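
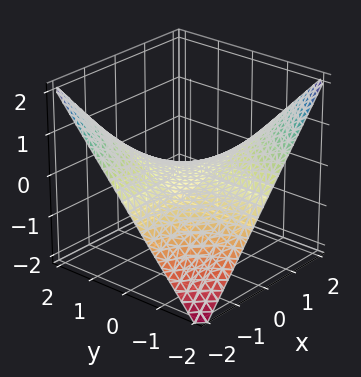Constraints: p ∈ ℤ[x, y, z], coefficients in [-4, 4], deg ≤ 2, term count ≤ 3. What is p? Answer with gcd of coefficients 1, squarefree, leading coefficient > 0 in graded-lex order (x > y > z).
x*y + 2*z

First, deg p = 2.
Then, from the axis intercepts and sections: the visible x-axis segment lies entirely on the surface; every point of the y-axis in the box is on the surface.
Finally, assembling these constraints gives the stated polynomial.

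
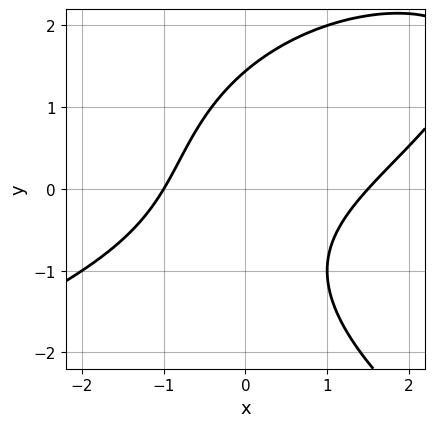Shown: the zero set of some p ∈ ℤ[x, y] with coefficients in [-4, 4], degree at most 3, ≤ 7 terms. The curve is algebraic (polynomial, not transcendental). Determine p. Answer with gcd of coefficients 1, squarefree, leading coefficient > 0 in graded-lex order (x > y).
First, deg p = 3. The shape is more complex than any degree-2 curve.
Then, checking where it meets the axes: it crosses the x-axis at the gridline x = -1.
Finally, matching integer coefficients to the picture gives p.

y^3 + 2*x^2 - 3*x*y - x - 3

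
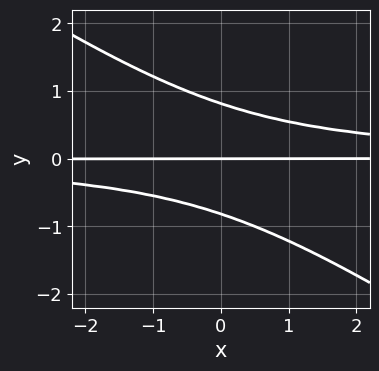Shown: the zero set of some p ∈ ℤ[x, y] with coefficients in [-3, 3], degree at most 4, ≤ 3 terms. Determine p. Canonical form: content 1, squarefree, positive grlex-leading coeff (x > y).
First, the degree is 3 — a generic line meets the curve in up to 3 points.
Next, reading off the gridlines: one y-axis crossing is at y = 0; every point of the x-axis in the box is on the curve.
Finally, matching integer coefficients to the picture gives p.

2*x*y^2 + 3*y^3 - 2*y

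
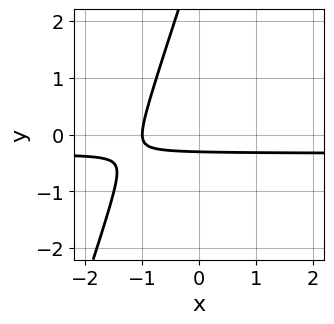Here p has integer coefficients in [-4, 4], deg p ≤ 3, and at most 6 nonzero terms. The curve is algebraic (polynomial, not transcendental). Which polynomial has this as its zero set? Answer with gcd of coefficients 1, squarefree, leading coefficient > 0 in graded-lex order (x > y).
3*x*y - y^2 + x + 3*y + 1

First, the degree is 2 — no degree-1 curve has this shape.
Next, from the axis intercepts and sections: it crosses the x-axis at the gridline x = -1.
Finally, assembling these constraints gives the stated polynomial.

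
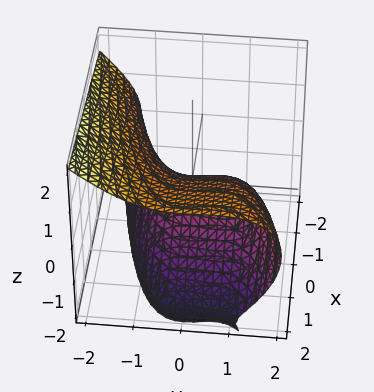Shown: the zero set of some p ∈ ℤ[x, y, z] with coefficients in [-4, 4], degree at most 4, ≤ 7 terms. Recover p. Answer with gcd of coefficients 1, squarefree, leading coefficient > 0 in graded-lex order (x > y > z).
(a) The degree is 3 — the shape is more complex than any degree-2 surface.
(b) From the visible intercepts: it meets the x-axis at x = 0 (among the integer gridlines); one z-axis crossing is at z = 0; among the integer gridlines, it crosses the y-axis at y ∈ {0, 1}.
(c) These observations pin down the coefficients.

y^3 + z^3 - y^2 + 3*z^2 - 2*x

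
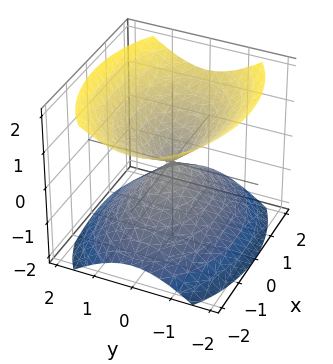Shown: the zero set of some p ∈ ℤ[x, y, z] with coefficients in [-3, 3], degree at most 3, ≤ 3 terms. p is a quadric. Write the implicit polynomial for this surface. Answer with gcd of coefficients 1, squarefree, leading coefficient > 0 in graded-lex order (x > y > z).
x^2 + 2*y^2 - 2*z^2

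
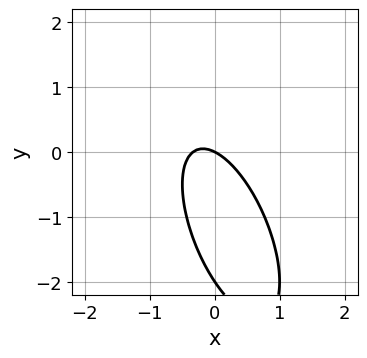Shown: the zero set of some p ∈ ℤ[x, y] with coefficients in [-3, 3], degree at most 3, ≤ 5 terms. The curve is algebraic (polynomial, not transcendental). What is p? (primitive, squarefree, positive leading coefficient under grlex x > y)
The degree is 2 — a generic line meets the curve in up to 2 points.
Checking where it meets the axes: it meets the x-axis at x = 0 (among the integer gridlines); the y-axis gridline crossings are at y ∈ {-2, 0}.
These observations pin down the coefficients.

3*x^2 + 2*x*y + y^2 + x + 2*y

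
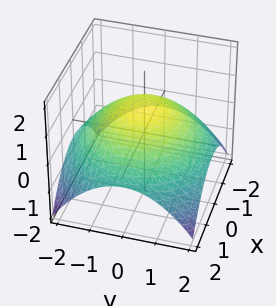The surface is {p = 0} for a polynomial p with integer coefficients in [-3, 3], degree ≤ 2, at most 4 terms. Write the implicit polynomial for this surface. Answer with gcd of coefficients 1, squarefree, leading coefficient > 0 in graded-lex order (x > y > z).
x^2 + y^2 + 3*z - 3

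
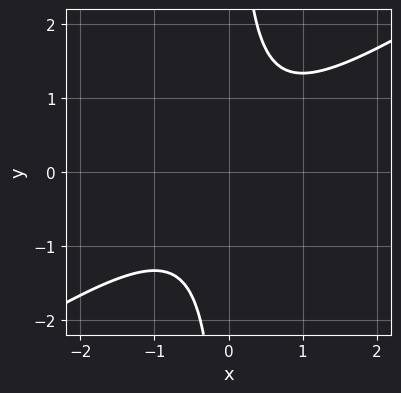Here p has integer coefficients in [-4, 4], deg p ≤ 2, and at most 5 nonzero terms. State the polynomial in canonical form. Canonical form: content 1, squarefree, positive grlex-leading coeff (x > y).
2*x^2 - 3*x*y + 2

The degree is 2 — no degree-1 curve has this shape.
Reading off the gridlines: the curve avoids every integer x-axis point in the box; no y-intercept at any integer in the box.
These observations pin down the coefficients.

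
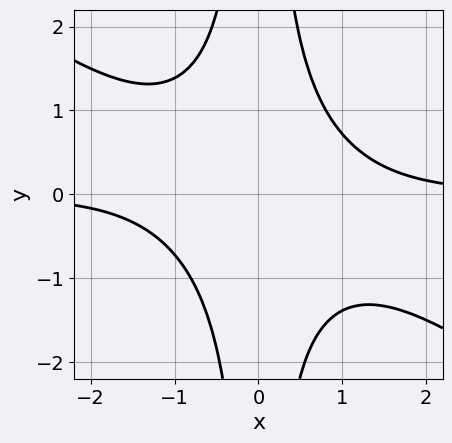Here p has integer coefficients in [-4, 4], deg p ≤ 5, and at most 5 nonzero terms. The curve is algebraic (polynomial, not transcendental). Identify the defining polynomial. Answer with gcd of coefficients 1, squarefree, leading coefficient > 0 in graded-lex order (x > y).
(a) deg p = 4.
(b) Reading off the gridlines: the curve avoids every integer x-axis point in the box; the curve avoids every integer y-axis point in the box.
(c) Assembling these constraints gives the stated polynomial.

2*x^3*y + 3*x^2*y^2 - 3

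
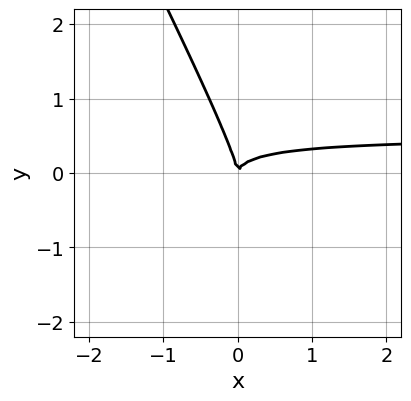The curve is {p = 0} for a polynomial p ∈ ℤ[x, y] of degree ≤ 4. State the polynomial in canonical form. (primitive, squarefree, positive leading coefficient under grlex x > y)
1. The degree is 3 — no degree-2 curve has this shape.
2. Observable constraints: one x-axis crossing is at x = 0; one y-axis crossing is at y = 0.
3. Solving for integer coefficients yields p as stated.

2*x^2*y + 3*x*y^2 + y^3 - x^2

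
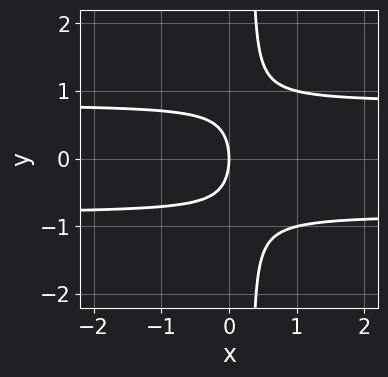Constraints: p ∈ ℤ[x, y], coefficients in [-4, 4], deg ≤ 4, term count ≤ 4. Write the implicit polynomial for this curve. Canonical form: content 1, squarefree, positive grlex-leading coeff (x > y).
3*x*y^2 - y^2 - 2*x

(a) The degree is 3 — a generic line meets the curve in up to 3 points.
(b) Symmetries: it's symmetric under y → −y, forcing even powers of y.
(c) Observable constraints: one y-axis crossing is at y = 0; one x-axis crossing is at x = 0.
(d) Putting this together gives p.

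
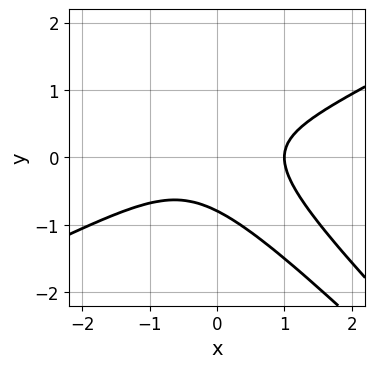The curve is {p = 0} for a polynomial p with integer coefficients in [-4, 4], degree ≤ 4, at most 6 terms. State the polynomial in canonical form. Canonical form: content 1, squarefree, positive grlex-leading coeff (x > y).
1. deg p = 3.
2. Observable constraints: it meets the x-axis at x = 1 (among the integer gridlines).
3. Matching integer coefficients to the picture gives p.

x^3 - 3*x*y^2 - 2*y^3 - 1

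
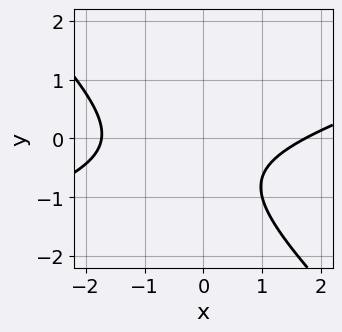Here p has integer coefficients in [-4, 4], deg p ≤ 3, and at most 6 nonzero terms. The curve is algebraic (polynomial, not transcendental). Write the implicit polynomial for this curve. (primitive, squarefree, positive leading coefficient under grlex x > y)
x^2 - 2*x*y - 3*y^2 - 3*y - 3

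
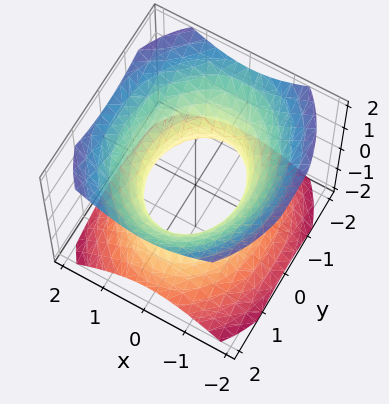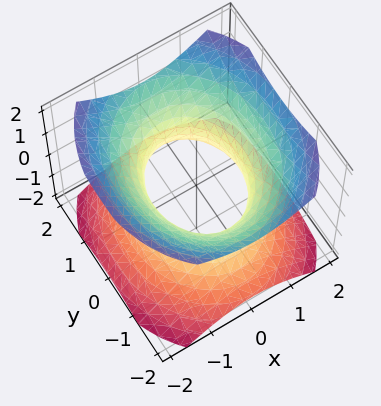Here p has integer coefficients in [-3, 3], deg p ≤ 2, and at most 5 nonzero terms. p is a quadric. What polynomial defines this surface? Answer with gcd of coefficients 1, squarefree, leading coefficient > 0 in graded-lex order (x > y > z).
1. deg p = 2. One connected sheet with a waist; a quadric.
2. Symmetries: it's symmetric under y → −y, forcing even powers of y; the z ↦ −z reflection is a symmetry, so z appears only in even powers; it's symmetric under x → −x, forcing even powers of x.
3. Against the integer gridlines: it misses every integer gridline on the z-axis; the x-axis gridline crossings are at x ∈ {-1, 1}.
4. Fitting integer coefficients to these (and the overall shape) gives p.

3*x^2 + 2*y^2 - 3*z^2 - 3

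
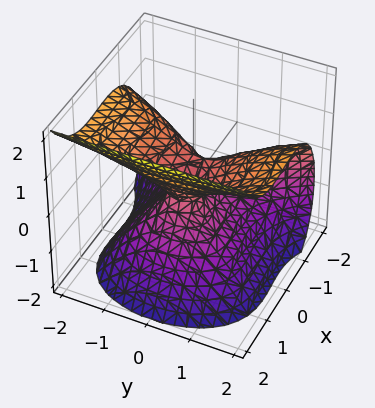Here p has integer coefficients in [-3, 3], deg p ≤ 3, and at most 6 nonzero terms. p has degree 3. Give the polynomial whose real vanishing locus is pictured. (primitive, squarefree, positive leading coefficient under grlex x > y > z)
deg p = 3.
Checking where it meets the axes: it meets the y-axis at y = 0 (among the integer gridlines); it meets the x-axis at x = 0 (among the integer gridlines); it meets the z-axis at z = 0 (among the integer gridlines).
Fitting integer coefficients to these (and the overall shape) gives p.

2*x^3 - y^2*z + 2*y^2 - 3*z^2 - x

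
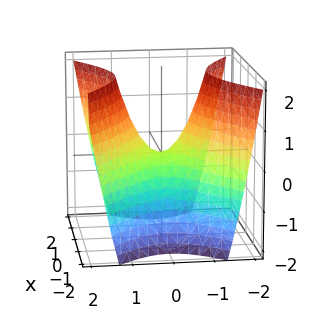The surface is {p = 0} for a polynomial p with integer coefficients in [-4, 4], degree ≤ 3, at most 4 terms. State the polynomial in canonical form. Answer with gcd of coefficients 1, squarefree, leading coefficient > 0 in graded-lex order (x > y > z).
2*x^2 - 3*y^2 + 2*z

1. deg p = 2. A hyperbolic paraboloid; a quadric.
2. Symmetries: the y ↦ −y reflection is a symmetry, so y appears only in even powers; it's symmetric under x → −x, forcing even powers of x.
3. Reading off the gridlines: it meets the z-axis at z = 0 (among the integer gridlines); it meets the x-axis at x = 0 (among the integer gridlines); one y-axis crossing is at y = 0.
4. Together with the visible shape, these determine p as stated.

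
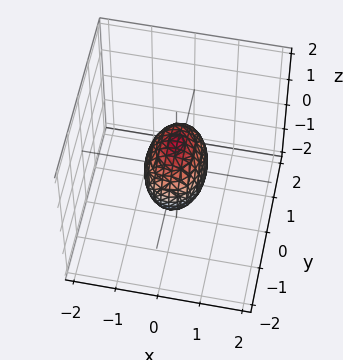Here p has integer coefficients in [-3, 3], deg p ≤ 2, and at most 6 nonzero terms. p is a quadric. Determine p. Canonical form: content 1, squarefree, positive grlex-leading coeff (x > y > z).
2*x^2 + y^2 + z^2 - 1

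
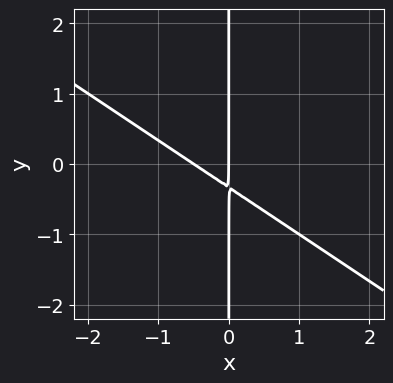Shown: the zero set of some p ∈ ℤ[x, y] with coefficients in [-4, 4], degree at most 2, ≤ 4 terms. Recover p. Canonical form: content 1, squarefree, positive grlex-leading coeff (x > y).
2*x^2 + 3*x*y + x

(a) Degree: no degree-1 curve has this shape, so deg p = 2.
(b) From the visible intercepts: the visible y-axis segment lies entirely on the curve; one x-axis crossing is at x = 0.
(c) Matching integer coefficients to the picture gives p.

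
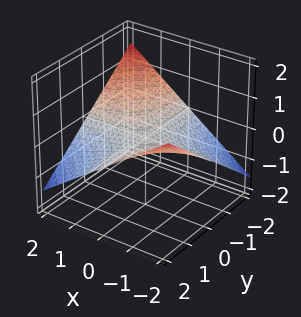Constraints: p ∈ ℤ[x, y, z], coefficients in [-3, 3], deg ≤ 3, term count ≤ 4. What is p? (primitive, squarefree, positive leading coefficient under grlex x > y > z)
x*y + 3*z

Degree: a hyperbolic paraboloid; a quadric, so deg p = 2.
From the axis intercepts and sections: every point of the y-axis in the box is on the surface; it crosses the z-axis at the gridline z = 0.
Assembling these constraints gives the stated polynomial.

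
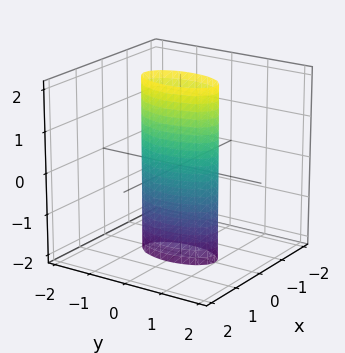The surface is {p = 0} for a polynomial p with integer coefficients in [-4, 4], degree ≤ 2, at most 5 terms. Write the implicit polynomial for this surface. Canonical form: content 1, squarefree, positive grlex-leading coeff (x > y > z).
deg p = 2.
Symmetries: it's symmetric under x → −x, forcing even powers of x; mirror symmetry y ↦ −y ⇒ only even powers of y; mirror symmetry z ↦ −z ⇒ only even powers of z.
Against the integer gridlines: the y-axis gridline crossings are at y ∈ {-1, 1}; it misses every integer gridline on the z-axis.
The integer polynomial consistent with all of this is the stated p.

3*x^2 + y^2 - 1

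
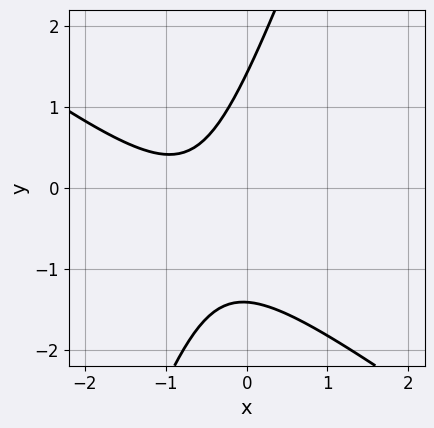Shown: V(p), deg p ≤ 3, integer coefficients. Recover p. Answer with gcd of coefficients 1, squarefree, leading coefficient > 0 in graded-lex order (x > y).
2*x^2 + 2*x*y - y^2 + 3*x + 2

(a) Degree: a generic line meets the curve in up to 2 points, so deg p = 2.
(b) Against the integer gridlines: it misses every integer gridline on the x-axis.
(c) Fitting integer coefficients to these (and the overall shape) gives p.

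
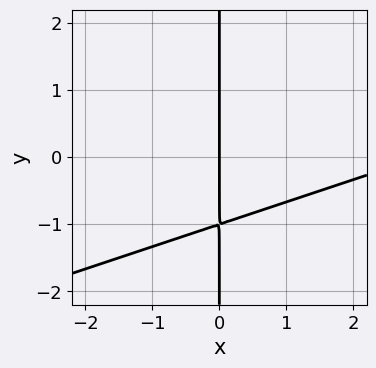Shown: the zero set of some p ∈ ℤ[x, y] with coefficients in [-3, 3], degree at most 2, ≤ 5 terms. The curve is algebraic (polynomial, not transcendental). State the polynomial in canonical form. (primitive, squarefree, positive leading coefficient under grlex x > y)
x^2 - 3*x*y - 3*x

1. deg p = 2. No degree-1 curve has this shape.
2. Checking where it meets the axes: one x-axis crossing is at x = 0; every point of the y-axis in the box is on the curve.
3. Matching integer coefficients to the picture gives p.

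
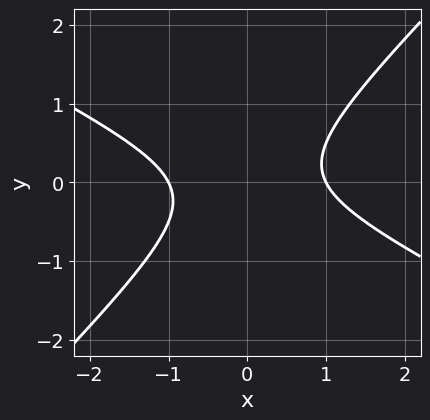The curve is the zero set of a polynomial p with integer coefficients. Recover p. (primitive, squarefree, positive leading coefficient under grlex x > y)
x^2 + x*y - 2*y^2 - 1

1. deg p = 2.
2. Checking where it meets the axes: it misses every integer gridline on the y-axis; among the integer gridlines, it crosses the x-axis at x ∈ {-1, 1}.
3. The integer polynomial consistent with all of this is the stated p.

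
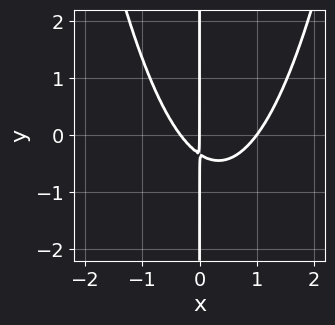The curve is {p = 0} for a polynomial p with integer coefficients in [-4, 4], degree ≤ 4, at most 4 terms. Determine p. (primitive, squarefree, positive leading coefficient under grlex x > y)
3*x^3 - 2*x^2 - 3*x*y - x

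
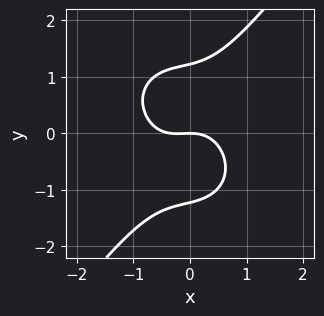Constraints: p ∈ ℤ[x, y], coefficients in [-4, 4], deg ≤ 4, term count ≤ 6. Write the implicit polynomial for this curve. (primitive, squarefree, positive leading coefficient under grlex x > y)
3*x^3 + x*y^2 - 2*y^3 + x^2 + 3*y

(a) Degree: a generic line meets the curve in up to 3 points, so deg p = 3.
(b) From the axis intercepts and sections: one x-axis crossing is at x = 0; it meets the y-axis at y = 0 (among the integer gridlines).
(c) Assembling these constraints gives the stated polynomial.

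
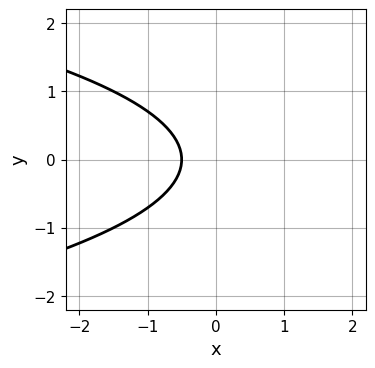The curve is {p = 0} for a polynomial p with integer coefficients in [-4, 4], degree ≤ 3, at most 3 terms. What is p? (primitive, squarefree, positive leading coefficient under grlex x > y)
The degree is 2 — the shape is more complex than any degree-1 curve.
Symmetries: mirror symmetry y ↦ −y ⇒ only even powers of y.
From the axis intercepts and sections: it misses every integer gridline on the y-axis.
Assembling these constraints gives the stated polynomial.

2*y^2 + 2*x + 1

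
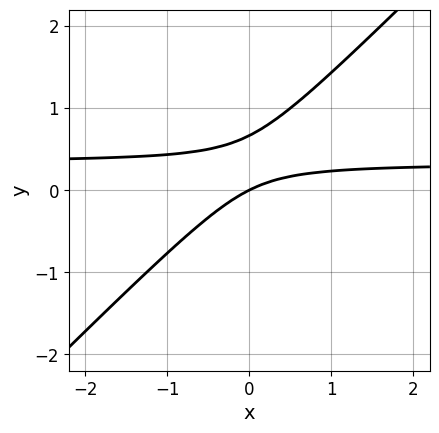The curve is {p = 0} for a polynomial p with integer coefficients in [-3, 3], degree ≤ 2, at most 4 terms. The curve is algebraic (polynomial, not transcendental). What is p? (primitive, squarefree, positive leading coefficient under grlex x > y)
First, the degree is 2 — a generic line meets the curve in up to 2 points.
Then, from the axis intercepts and sections: it meets the y-axis at y = 0 (among the integer gridlines); it meets the x-axis at x = 0 (among the integer gridlines).
Finally, the integer polynomial consistent with all of this is the stated p.

3*x*y - 3*y^2 - x + 2*y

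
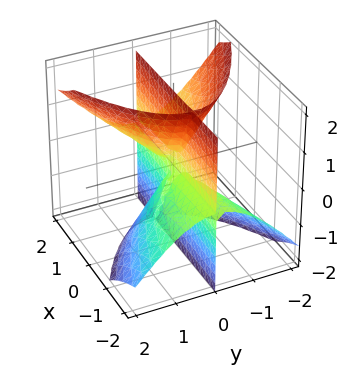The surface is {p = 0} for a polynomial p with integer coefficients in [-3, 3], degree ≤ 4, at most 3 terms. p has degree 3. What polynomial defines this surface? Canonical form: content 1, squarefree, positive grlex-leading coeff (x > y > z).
2*x*y*z - 2*y^3 + y*z^2

1. There are 3 components. Treating them together as one polynomial.
2. deg p = 3. No degree-2 surface has this shape.
3. Checking where it meets the axes: every point of the x-axis in the box is on the surface; one y-axis crossing is at y = 0; every point of the z-axis in the box is on the surface.
4. Fitting integer coefficients to these (and the overall shape) gives p.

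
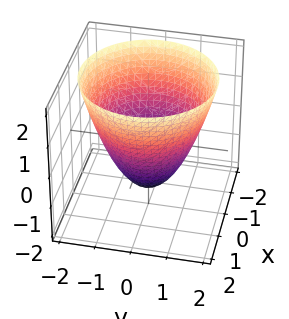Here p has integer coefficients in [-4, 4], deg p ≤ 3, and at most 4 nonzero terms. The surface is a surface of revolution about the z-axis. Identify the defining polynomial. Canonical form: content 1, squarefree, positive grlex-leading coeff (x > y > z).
2*x^2 + 2*y^2 - 2*z - 3

1. The degree is 2 — no degree-1 surface has this shape.
2. Symmetries: rotational symmetry about the z-axis ⇒ p depends on x, y only through x² + y².
3. Checking where it meets the axes: a circular section at z = -1 has radius between 0 and 1.
4. Solving for integer coefficients yields p as stated.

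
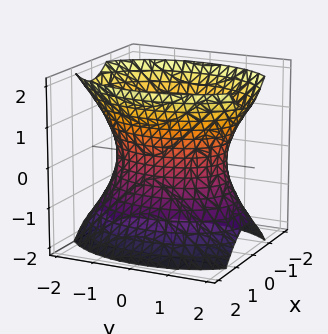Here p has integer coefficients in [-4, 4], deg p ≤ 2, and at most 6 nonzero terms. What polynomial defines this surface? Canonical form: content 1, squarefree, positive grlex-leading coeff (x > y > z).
2*x^2 + y^2 - z^2 - 2

First, deg p = 2. An hourglass — one-sheet hyperboloid; a quadric.
Then, symmetries: it's symmetric under y → −y, forcing even powers of y; the x ↦ −x reflection is a symmetry, so x appears only in even powers; the z ↦ −z reflection is a symmetry, so z appears only in even powers.
Then, observable constraints: the surface avoids every integer z-axis point in the box; among the integer gridlines, it crosses the x-axis at x ∈ {-1, 1}.
Finally, together with the visible shape, these determine p as stated.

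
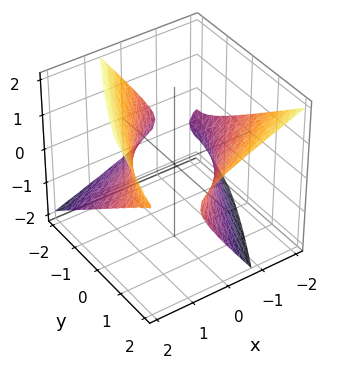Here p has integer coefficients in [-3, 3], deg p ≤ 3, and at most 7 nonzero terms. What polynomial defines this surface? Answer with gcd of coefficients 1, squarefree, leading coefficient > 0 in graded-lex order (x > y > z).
First, I count 2 distinct pieces.
Then, degree: no degree-1 surface has this shape, so deg p = 2.
Then, observable constraints: the surface avoids every integer z-axis point in the box.
Finally, together with the visible shape, these determine p as stated.

x^2 - 2*x*y + 2*x*z + y^2 - 2*z^2 - 2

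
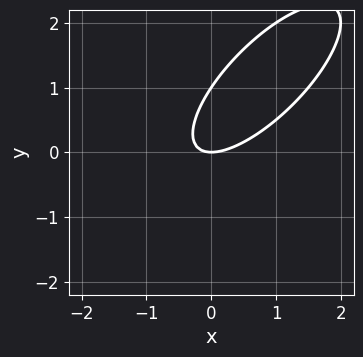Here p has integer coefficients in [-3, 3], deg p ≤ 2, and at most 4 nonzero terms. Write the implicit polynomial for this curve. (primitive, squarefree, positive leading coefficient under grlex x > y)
1. Degree: no degree-1 curve has this shape, so deg p = 2.
2. From the axis intercepts and sections: it crosses the x-axis at the gridline x = 0; among the integer gridlines, it crosses the y-axis at y ∈ {0, 1}.
3. Solving for integer coefficients yields p as stated.

2*x^2 - 3*x*y + 2*y^2 - 2*y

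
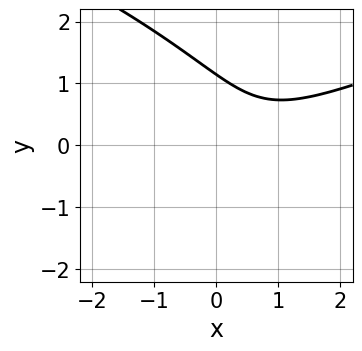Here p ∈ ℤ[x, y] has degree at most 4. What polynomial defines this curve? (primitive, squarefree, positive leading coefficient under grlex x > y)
2*y^3 - 2*x^2 + 3*x*y + 2*x - 3

(a) deg p = 3. The shape is more complex than any degree-2 curve.
(b) From the visible intercepts: the curve avoids every integer x-axis point in the box.
(c) Assembling these constraints gives the stated polynomial.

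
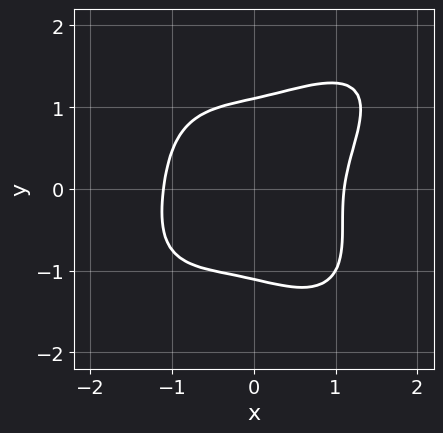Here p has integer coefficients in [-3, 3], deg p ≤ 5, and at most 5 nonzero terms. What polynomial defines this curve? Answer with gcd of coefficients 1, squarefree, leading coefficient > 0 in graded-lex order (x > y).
2*x^4 - x^3*y + 2*y^4 - 2*x*y^2 - 3

1. Degree: a generic line meets the curve in up to 4 points, so deg p = 4.
2. The integer polynomial consistent with all of this is the stated p.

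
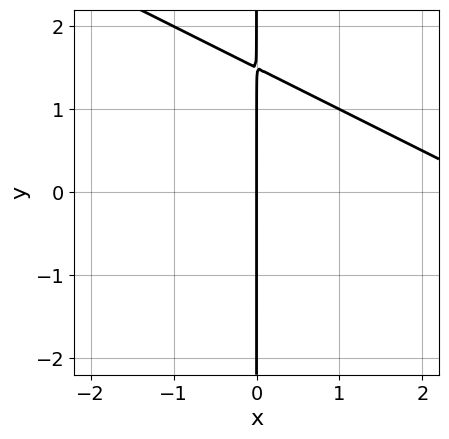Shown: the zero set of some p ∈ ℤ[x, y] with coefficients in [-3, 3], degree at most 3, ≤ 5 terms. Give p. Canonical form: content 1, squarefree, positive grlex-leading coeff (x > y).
x^2 + 2*x*y - 3*x

Degree: the shape is more complex than any degree-1 curve, so deg p = 2.
From the axis intercepts and sections: every point of the y-axis in the box is on the curve; it meets the x-axis at x = 0 (among the integer gridlines).
Assembling these constraints gives the stated polynomial.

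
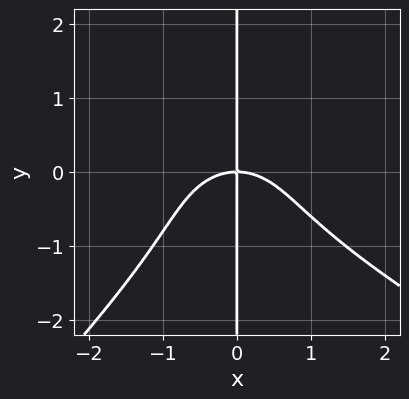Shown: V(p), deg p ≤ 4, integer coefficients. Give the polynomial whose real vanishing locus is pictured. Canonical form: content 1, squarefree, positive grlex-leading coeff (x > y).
deg p = 4.
Against the integer gridlines: it crosses the x-axis at the gridline x = 0; every point of the y-axis in the box is on the curve.
Solving for integer coefficients yields p as stated.

x^3*y + x^2*y^2 - 2*x*y^3 - 2*x^3 - 3*x*y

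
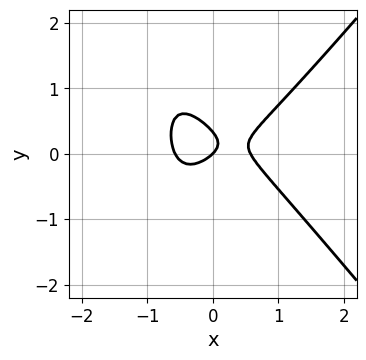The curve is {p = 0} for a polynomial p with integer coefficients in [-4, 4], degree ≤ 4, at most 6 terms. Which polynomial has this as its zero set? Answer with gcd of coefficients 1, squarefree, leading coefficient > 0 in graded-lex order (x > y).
3*x^3 - 2*x*y^2 - 3*y^2 - x + y

1. deg p = 3.
2. Observable constraints: one x-axis crossing is at x = 0; it crosses the y-axis at the gridline y = 0.
3. Assembling these constraints gives the stated polynomial.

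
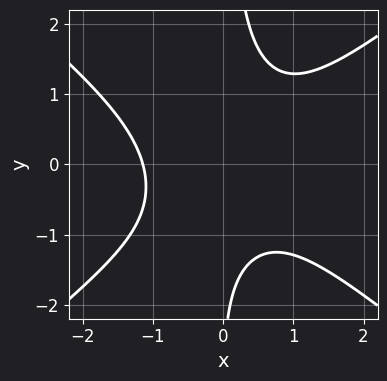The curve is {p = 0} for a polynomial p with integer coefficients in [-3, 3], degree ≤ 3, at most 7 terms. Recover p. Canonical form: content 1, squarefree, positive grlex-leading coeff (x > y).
2*x^3 - 3*x*y^2 - x*y + y + 3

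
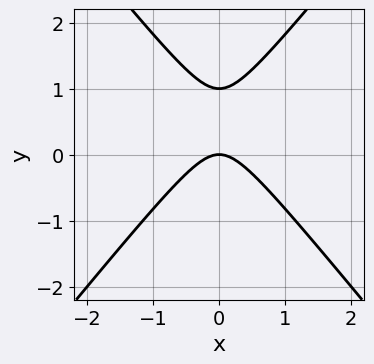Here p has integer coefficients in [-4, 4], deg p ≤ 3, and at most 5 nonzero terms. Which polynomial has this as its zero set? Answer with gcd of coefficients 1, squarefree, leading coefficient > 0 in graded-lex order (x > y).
3*x^2 - 2*y^2 + 2*y

1. deg p = 2. No degree-1 curve has this shape.
2. Symmetries: the x ↦ −x reflection is a symmetry, so x appears only in even powers.
3. From the visible intercepts: the y-axis gridline crossings are at y ∈ {0, 1}; it meets the x-axis at x = 0 (among the integer gridlines).
4. Matching integer coefficients to the picture gives p.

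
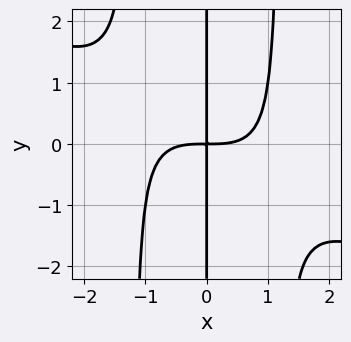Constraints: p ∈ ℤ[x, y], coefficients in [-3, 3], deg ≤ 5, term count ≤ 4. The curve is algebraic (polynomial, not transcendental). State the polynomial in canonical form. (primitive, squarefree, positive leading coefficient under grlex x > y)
x^4 + 2*x^3*y - 3*x*y

The degree is 4 — a generic line meets the curve in up to 4 points.
From the visible intercepts: the visible y-axis segment lies entirely on the curve.
Putting this together gives p.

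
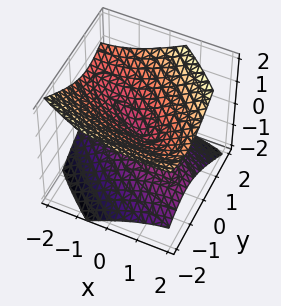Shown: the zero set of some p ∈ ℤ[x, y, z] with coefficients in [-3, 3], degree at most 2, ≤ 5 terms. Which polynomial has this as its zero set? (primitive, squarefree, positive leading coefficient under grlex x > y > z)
x^2 + 2*x*y + x*z + 2*y^2 - 3*z^2

The picture has 2 separate pieces. They look like related sheets of one shape, so recover p as a whole.
deg p = 2. The shape is more complex than any degree-1 surface.
Checking where it meets the axes: one x-axis crossing is at x = 0; one y-axis crossing is at y = 0; one z-axis crossing is at z = 0.
Together with the visible shape, these determine p as stated.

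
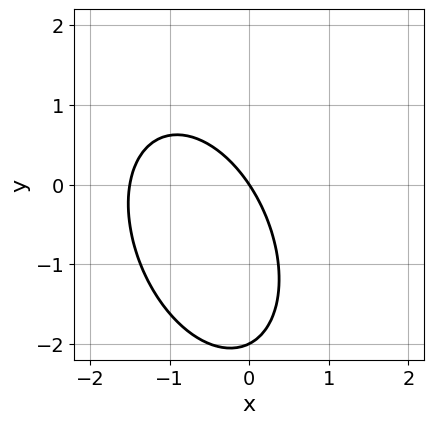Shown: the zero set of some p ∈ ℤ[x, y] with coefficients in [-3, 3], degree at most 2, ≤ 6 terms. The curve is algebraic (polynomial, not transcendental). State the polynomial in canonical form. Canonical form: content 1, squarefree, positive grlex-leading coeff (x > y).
The degree is 2 — a generic line meets the curve in up to 2 points.
Checking where it meets the axes: it meets the x-axis at x = 0 (among the integer gridlines); the y-axis gridline crossings are at y ∈ {-2, 0}.
The integer polynomial consistent with all of this is the stated p.

2*x^2 + x*y + y^2 + 3*x + 2*y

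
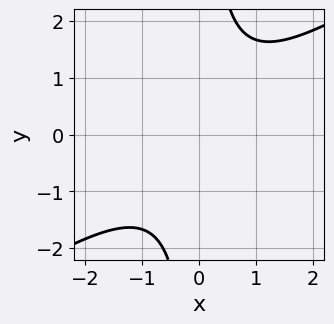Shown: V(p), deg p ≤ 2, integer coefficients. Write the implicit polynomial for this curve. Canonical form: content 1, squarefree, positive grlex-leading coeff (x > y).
First, degree: no degree-1 curve has this shape, so deg p = 2.
Next, from the visible intercepts: the curve avoids every integer x-axis point in the box; it misses every integer gridline on the y-axis.
Finally, these observations pin down the coefficients.

2*x^2 - 3*x*y + 3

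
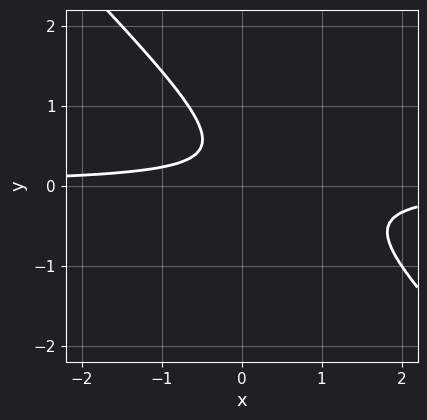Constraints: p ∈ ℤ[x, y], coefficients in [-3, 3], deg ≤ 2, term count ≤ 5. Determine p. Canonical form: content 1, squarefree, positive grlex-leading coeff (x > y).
3*x*y + 3*y^2 - 2*y + 1

(a) The degree is 2 — a generic line meets the curve in up to 2 points.
(b) From the axis intercepts and sections: the curve avoids every integer x-axis point in the box; it misses every integer gridline on the y-axis.
(c) Fitting integer coefficients to these (and the overall shape) gives p.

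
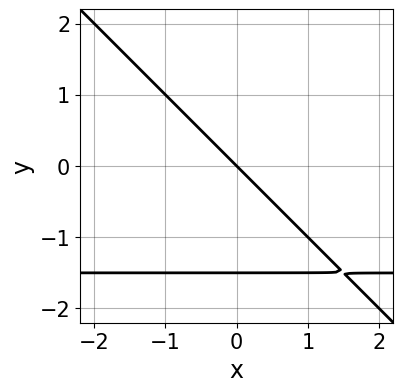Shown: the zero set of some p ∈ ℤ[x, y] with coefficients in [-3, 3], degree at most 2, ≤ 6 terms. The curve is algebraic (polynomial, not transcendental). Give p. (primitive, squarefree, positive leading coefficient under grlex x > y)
First, degree: the shape is more complex than any degree-1 curve, so deg p = 2.
Next, reading off the gridlines: it meets the x-axis at x = 0 (among the integer gridlines); it crosses the y-axis at the gridline y = 0.
Finally, putting this together gives p.

2*x*y + 2*y^2 + 3*x + 3*y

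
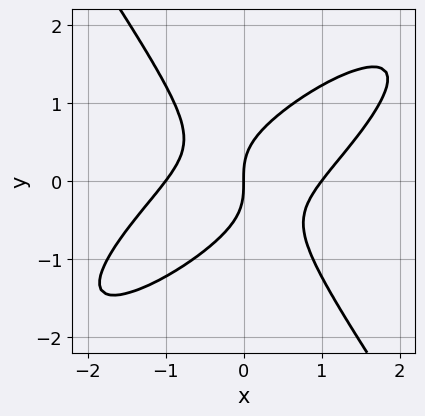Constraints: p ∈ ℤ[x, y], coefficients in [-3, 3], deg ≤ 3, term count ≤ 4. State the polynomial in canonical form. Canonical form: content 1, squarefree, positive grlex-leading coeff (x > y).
Degree: a generic line meets the curve in up to 3 points, so deg p = 3.
Checking where it meets the axes: among the integer gridlines, it crosses the x-axis at x ∈ {-1, 0, 1}; it meets the y-axis at y = 0 (among the integer gridlines).
Together with the visible shape, these determine p as stated.

2*x^3 - 3*x^2*y + 2*y^3 - 2*x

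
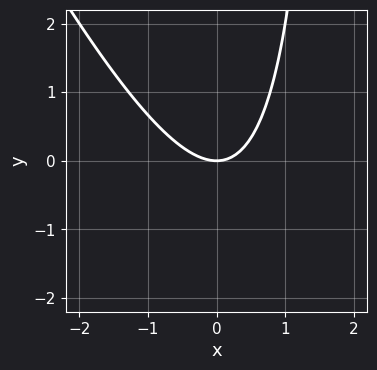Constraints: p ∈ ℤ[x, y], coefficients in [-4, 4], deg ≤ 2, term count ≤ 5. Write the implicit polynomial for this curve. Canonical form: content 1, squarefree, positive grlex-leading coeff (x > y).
deg p = 2. The shape is more complex than any degree-1 curve.
Against the integer gridlines: it crosses the y-axis at the gridline y = 0; it meets the x-axis at x = 0 (among the integer gridlines).
The integer polynomial consistent with all of this is the stated p.

2*x^2 + x*y - 2*y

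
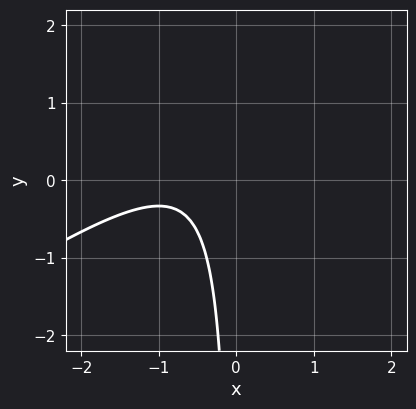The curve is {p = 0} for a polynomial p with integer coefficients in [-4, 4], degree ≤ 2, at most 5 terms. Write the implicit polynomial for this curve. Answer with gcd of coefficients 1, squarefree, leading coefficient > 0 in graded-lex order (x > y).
2*x^2 - 3*x*y + 3*x + 2

First, the degree is 2 — a generic line meets the curve in up to 2 points.
Then, reading off the gridlines: it misses every integer gridline on the x-axis; the curve avoids every integer y-axis point in the box.
Finally, these observations pin down the coefficients.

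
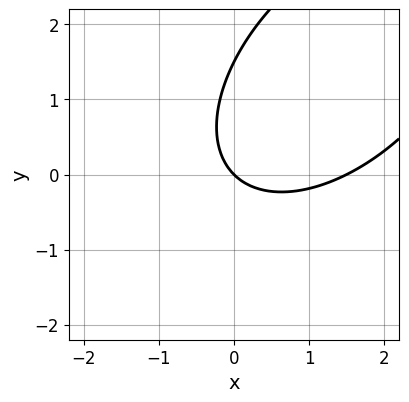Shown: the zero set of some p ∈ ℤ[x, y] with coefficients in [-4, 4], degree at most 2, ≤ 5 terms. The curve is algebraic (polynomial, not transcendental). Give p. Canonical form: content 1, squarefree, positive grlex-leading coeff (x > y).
The degree is 2 — a generic line meets the curve in up to 2 points.
Against the integer gridlines: it crosses the x-axis at the gridline x = 0; it meets the y-axis at y = 0 (among the integer gridlines).
The integer polynomial consistent with all of this is the stated p.

2*x^2 - 2*x*y + 2*y^2 - 3*x - 3*y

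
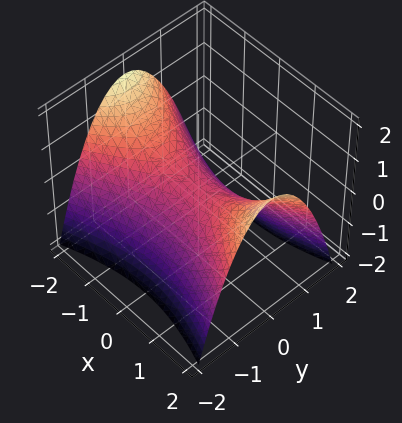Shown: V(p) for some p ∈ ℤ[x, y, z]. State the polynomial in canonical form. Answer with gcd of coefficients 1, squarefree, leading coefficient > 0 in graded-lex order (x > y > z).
x^2 - 3*y^2 - 3*z

(a) Degree: a saddle surface; a quadric, so deg p = 2.
(b) Symmetries: it's symmetric under y → −y, forcing even powers of y; it's symmetric under x → −x, forcing even powers of x.
(c) Checking where it meets the axes: one x-axis crossing is at x = 0; one z-axis crossing is at z = 0.
(d) Putting this together gives p.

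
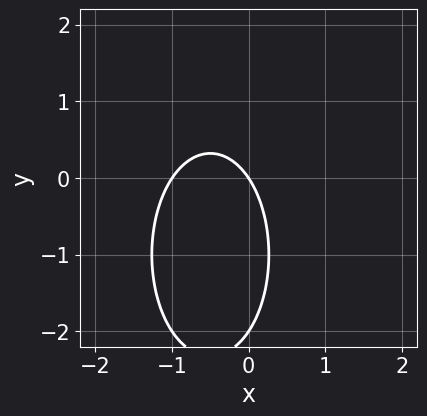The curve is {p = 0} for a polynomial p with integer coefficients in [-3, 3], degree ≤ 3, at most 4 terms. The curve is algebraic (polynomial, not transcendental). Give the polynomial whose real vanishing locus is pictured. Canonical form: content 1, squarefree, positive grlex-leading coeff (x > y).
(a) Degree: no degree-1 curve has this shape, so deg p = 2.
(b) Against the integer gridlines: among the integer gridlines, it crosses the y-axis at y ∈ {-2, 0}; the x-axis gridline crossings are at x ∈ {-1, 0}.
(c) Matching integer coefficients to the picture gives p.

3*x^2 + y^2 + 3*x + 2*y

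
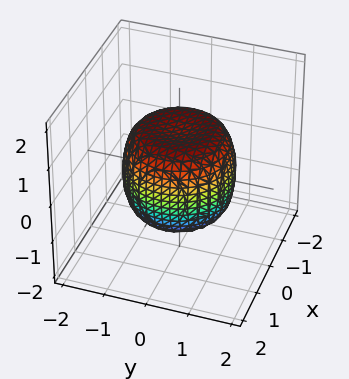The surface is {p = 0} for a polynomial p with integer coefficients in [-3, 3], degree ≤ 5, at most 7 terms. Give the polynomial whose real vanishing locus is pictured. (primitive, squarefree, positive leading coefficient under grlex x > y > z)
First, the degree is 4 — a generic line meets the surface in up to 4 points.
Then, by symmetry, every cross-section ⟂ z is a circle, so x, y appear only via x² + y².
Next, from the visible intercepts: a circular section at z = 0 has radius between 1 and 2; among the integer gridlines, it crosses the z-axis at z ∈ {-1, 1}.
Finally, the integer polynomial consistent with all of this is the stated p.

x^4 + 2*x^2*y^2 + y^4 - x^2 - y^2 + z^2 - 1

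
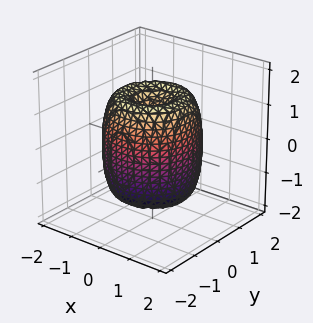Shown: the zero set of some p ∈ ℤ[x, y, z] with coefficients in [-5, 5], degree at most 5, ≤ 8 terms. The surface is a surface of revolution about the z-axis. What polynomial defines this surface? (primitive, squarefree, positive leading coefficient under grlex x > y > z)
1. deg p = 4. No degree-3 surface has this shape.
2. Symmetry: the surface is invariant under rotation about z: p = q(x² + y², z).
3. Observable constraints: among the integer gridlines, it crosses the z-axis at z ∈ {-1, 1}; a circular section at z = -1 has radius between 1 and 2.
4. These observations pin down the coefficients.

2*x^4 + 4*x^2*y^2 + 2*y^4 - 3*x^2 - 3*y^2 + z^2 - 1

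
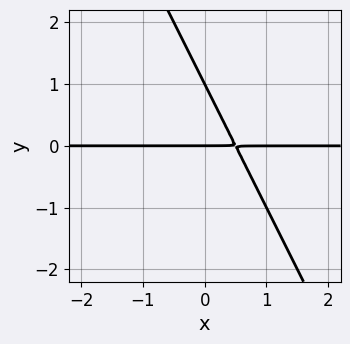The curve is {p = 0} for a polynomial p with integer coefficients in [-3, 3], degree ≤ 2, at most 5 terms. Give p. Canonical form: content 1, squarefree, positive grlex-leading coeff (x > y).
First, degree: the shape is more complex than any degree-1 curve, so deg p = 2.
Next, against the integer gridlines: among the integer gridlines, it crosses the y-axis at y ∈ {0, 1}; the visible x-axis segment lies entirely on the curve.
Finally, assembling these constraints gives the stated polynomial.

2*x*y + y^2 - y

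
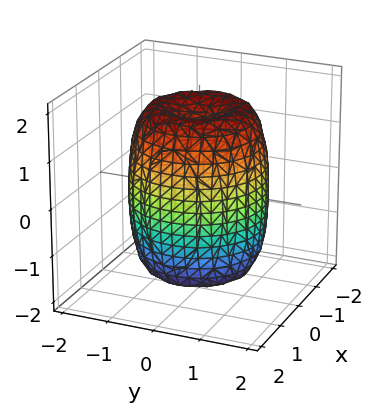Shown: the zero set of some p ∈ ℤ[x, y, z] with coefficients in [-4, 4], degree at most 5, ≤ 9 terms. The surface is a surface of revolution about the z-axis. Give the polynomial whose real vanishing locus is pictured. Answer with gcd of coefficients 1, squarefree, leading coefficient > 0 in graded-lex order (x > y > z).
1. The degree is 4 — no degree-3 surface has this shape.
2. Symmetries: rotational symmetry about the z-axis ⇒ p depends on x, y only through x² + y².
3. From the axis intercepts and sections: a circular section at z = -1 has radius between 1 and 2.
4. Assembling these constraints gives the stated polynomial.

2*x^4 + 4*x^2*y^2 + 2*y^4 - 3*x^2 - 3*y^2 + z^2 - 2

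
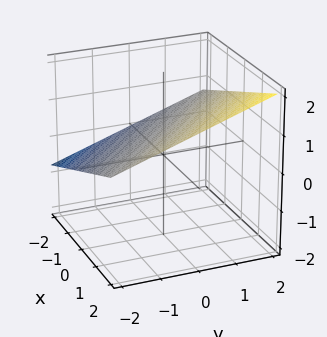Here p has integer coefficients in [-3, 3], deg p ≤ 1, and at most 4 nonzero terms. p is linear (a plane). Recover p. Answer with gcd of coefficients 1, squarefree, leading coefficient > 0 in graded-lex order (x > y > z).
x + y - 3*z + 2

The degree is 1 — the surface is flat (a plane).
Checking where it meets the axes: it crosses the x-axis at the gridline x = -2; one y-axis crossing is at y = -2.
Together with the visible shape, these determine p as stated.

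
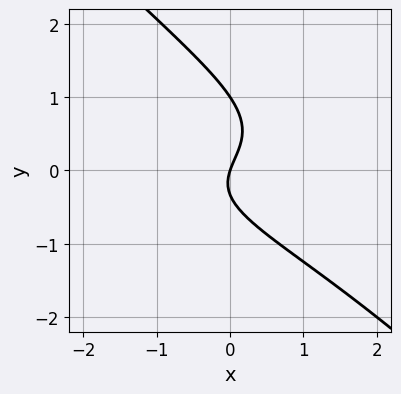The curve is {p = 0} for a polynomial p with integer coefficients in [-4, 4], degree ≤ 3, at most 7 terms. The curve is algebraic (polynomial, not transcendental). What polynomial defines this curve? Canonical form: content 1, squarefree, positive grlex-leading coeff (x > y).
3*x*y^2 + 3*y^3 - 2*y^2 + 3*x - y

First, the degree is 3 — no degree-2 curve has this shape.
Next, reading off the gridlines: it crosses the x-axis at the gridline x = 0; the y-axis gridline crossings are at y ∈ {0, 1}.
Finally, solving for integer coefficients yields p as stated.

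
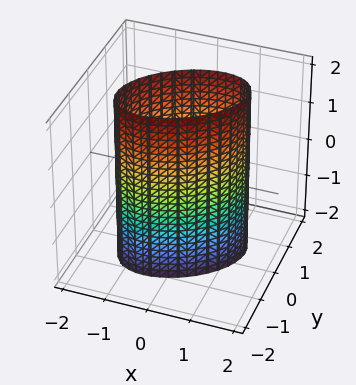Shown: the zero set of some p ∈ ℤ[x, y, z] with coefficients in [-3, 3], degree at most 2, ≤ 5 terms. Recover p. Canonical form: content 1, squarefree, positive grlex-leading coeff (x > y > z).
2*x^2 - 2*x*y + 3*y^2 - 3

First, the degree is 2 — the shape is more complex than any degree-1 surface.
Next, observable constraints: the y-axis gridline crossings are at y ∈ {-1, 1}; the surface avoids every integer z-axis point in the box.
Finally, these observations pin down the coefficients.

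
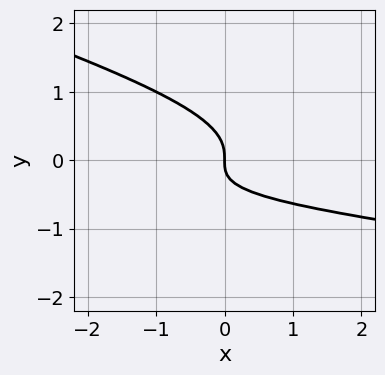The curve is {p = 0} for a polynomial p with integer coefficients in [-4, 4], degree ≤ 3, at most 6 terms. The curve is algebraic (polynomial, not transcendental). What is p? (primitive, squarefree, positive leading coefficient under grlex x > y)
x*y^2 + 3*y^3 + x*y + x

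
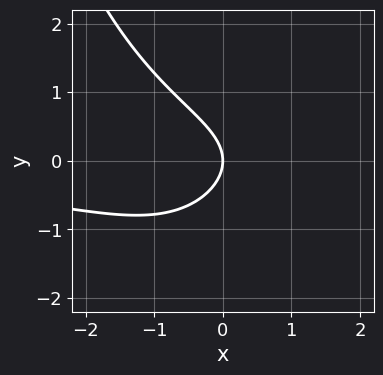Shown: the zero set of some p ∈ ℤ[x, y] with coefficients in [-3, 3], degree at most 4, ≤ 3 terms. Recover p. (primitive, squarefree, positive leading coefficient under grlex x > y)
x^2*y - 2*y^2 - 2*x

1. The degree is 3 — no degree-2 curve has this shape.
2. Checking where it meets the axes: it crosses the x-axis at the gridline x = 0; it meets the y-axis at y = 0 (among the integer gridlines).
3. Together with the visible shape, these determine p as stated.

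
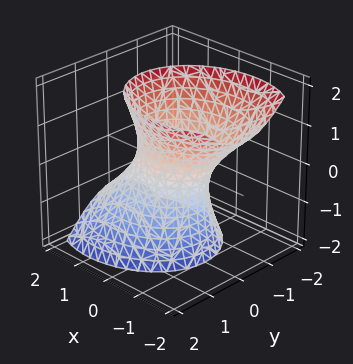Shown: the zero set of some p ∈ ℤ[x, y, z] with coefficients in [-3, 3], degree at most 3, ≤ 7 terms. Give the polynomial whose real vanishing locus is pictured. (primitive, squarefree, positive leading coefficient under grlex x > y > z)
First, degree: a generic line meets the surface in up to 2 points, so deg p = 2.
Next, checking where it meets the axes: it misses every integer gridline on the z-axis; the x-axis gridline crossings are at x ∈ {-1, 1}.
Finally, together with the visible shape, these determine p as stated.

2*x^2 + 2*x*z + 3*y^2 - z^2 - 2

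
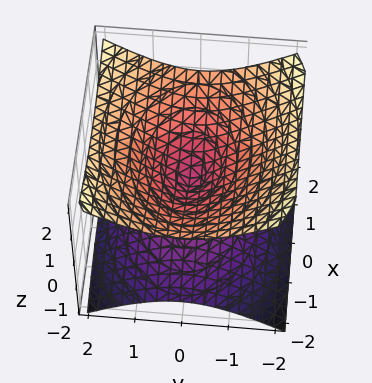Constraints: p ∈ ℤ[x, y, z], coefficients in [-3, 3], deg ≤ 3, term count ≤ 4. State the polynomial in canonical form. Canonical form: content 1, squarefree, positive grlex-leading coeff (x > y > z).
x^2 + 2*y^2 - 3*z^2

First, deg p = 2.
Then, symmetries: mirror symmetry z ↦ −z ⇒ only even powers of z; mirror symmetry y ↦ −y ⇒ only even powers of y; the x ↦ −x reflection is a symmetry, so x appears only in even powers.
Then, from the axis intercepts and sections: one z-axis crossing is at z = 0; it meets the x-axis at x = 0 (among the integer gridlines).
Finally, together with the visible shape, these determine p as stated.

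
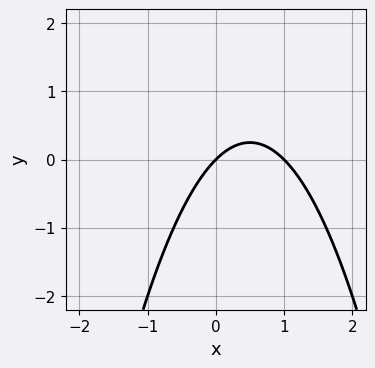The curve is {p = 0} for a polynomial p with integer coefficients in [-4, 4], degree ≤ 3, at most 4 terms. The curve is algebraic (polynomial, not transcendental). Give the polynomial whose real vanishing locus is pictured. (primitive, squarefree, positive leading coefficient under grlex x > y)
x^2 - x + y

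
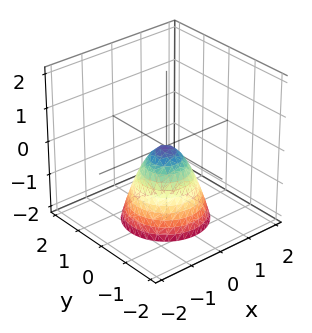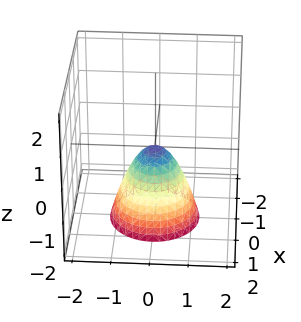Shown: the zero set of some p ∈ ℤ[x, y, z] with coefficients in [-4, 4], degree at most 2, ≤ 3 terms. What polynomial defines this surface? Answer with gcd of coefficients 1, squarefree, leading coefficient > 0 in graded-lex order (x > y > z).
3*x^2 + 3*y^2 + 2*z

(a) The degree is 2 — a single bowl opening along one axis; a quadric.
(b) Symmetries: the z-axis is an axis of rotation, so x and y enter only as x² + y².
(c) Reading off the gridlines: it crosses the z-axis at the gridline z = 0; a circular section at z = -1 has radius between 0 and 1; it meets the x-axis at x = 0 (among the integer gridlines).
(d) These observations pin down the coefficients.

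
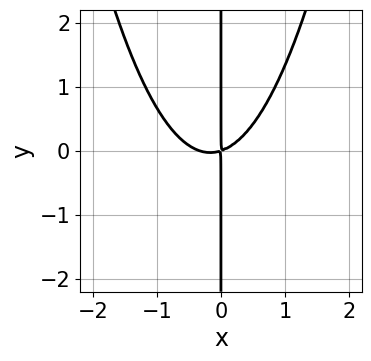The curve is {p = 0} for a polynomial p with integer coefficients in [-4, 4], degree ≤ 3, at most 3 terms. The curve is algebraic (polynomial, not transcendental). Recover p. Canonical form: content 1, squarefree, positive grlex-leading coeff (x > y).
3*x^3 + x^2 - 3*x*y

1. deg p = 3. A generic line meets the curve in up to 3 points.
2. Checking where it meets the axes: the visible y-axis segment lies entirely on the curve.
3. Assembling these constraints gives the stated polynomial.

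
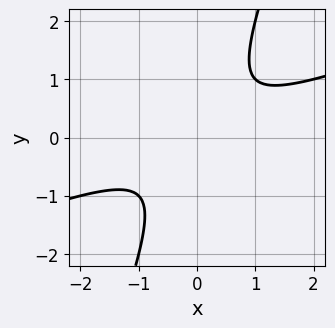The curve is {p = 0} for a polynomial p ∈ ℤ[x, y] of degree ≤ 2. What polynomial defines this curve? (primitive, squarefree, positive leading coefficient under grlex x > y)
1. Degree: the shape is more complex than any degree-1 curve, so deg p = 2.
2. Checking where it meets the axes: the curve avoids every integer x-axis point in the box; the curve avoids every integer y-axis point in the box.
3. Fitting integer coefficients to these (and the overall shape) gives p.

x^2 - 3*x*y + y^2 + 1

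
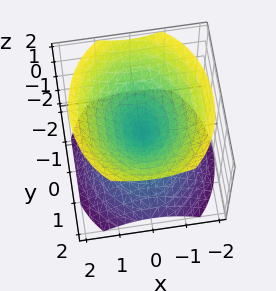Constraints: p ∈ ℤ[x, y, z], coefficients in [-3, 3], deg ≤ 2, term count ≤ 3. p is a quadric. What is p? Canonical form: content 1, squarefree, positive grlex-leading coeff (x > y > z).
There are 2 components. They look like related sheets of one shape, so recover p as a whole.
The degree is 2 — two nappes meeting at a single point; a quadric.
Symmetries: it's symmetric under z → −z, forcing even powers of z; the x ↦ −x reflection is a symmetry, so x appears only in even powers; the y ↦ −y reflection is a symmetry, so y appears only in even powers.
Observable constraints: it meets the z-axis at z = 0 (among the integer gridlines); it meets the x-axis at x = 0 (among the integer gridlines); it crosses the y-axis at the gridline y = 0.
These observations pin down the coefficients.

3*x^2 + 2*y^2 - 3*z^2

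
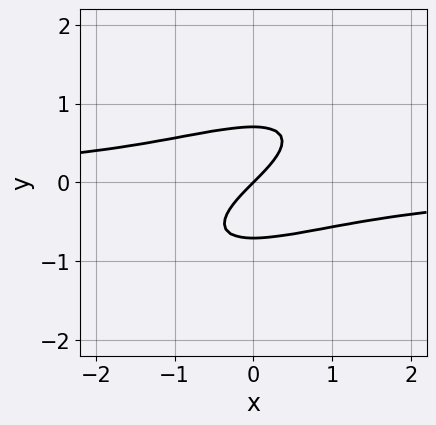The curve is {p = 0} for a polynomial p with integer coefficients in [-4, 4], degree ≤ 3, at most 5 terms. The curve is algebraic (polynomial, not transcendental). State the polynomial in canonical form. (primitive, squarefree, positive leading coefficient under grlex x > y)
First, the degree is 3 — the shape is more complex than any degree-2 curve.
Then, from the visible intercepts: one x-axis crossing is at x = 0; one y-axis crossing is at y = 0.
Finally, together with the visible shape, these determine p as stated.

x^2*y - 2*x*y^2 + 2*y^3 + x - y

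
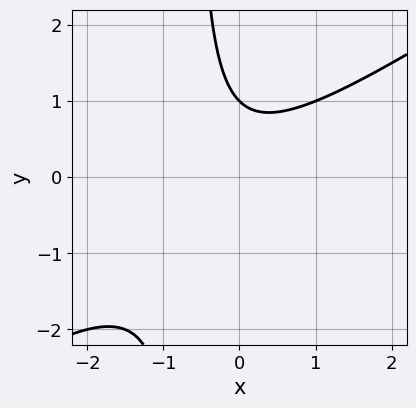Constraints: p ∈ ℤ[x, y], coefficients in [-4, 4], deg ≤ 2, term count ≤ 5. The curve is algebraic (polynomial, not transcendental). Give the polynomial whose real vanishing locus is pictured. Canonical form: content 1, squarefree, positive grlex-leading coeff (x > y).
2*x^2 - 3*x*y + x - 2*y + 2

1. deg p = 2.
2. Against the integer gridlines: it crosses the y-axis at the gridline y = 1; it misses every integer gridline on the x-axis.
3. Fitting integer coefficients to these (and the overall shape) gives p.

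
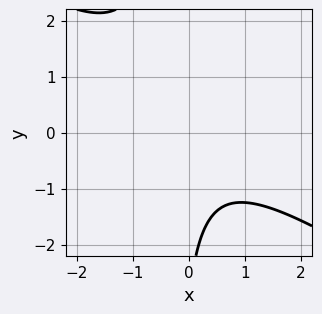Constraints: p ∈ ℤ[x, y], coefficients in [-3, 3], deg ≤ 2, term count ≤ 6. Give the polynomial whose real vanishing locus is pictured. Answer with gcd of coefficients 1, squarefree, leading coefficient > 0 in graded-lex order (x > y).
2*x^2 + 3*x*y + y + 3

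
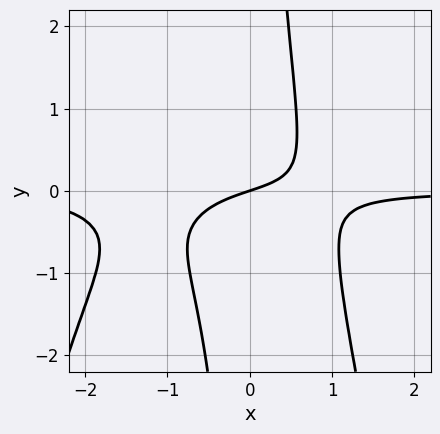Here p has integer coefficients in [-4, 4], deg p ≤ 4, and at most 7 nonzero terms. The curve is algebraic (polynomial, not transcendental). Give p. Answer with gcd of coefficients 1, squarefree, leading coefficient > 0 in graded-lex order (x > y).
First, deg p = 4.
Then, against the integer gridlines: it meets the y-axis at y = 0 (among the integer gridlines); it crosses the x-axis at the gridline x = 0.
Finally, these observations pin down the coefficients.

2*x^3*y + 3*x^2*y + 2*x*y^2 + x - 3*y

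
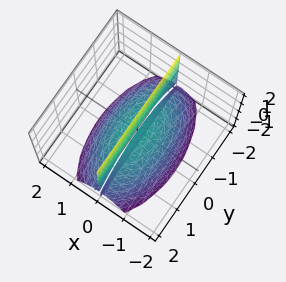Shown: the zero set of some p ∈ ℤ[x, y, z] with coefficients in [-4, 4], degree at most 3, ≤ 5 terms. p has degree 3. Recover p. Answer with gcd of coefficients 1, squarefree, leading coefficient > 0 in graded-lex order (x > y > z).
3*x^3 + x*y^2 + 3*x*z

First, I count 2 distinct pieces. They look like related sheets of one shape, so recover p as a whole.
Then, the degree is 3 — no degree-2 surface has this shape.
Next, from the axis intercepts and sections: every point of the z-axis in the box is on the surface; the visible y-axis segment lies entirely on the surface; it crosses the x-axis at the gridline x = 0.
Finally, matching integer coefficients to the picture gives p.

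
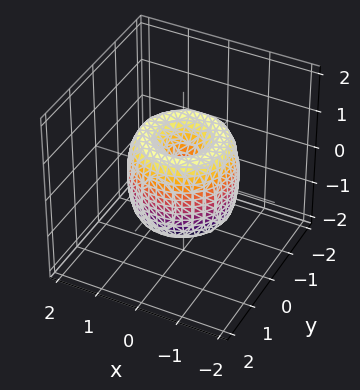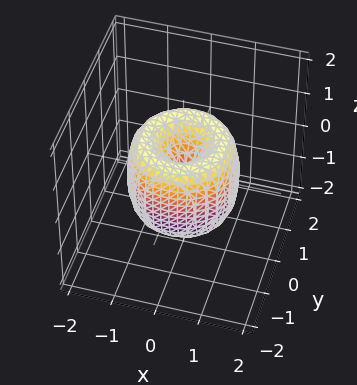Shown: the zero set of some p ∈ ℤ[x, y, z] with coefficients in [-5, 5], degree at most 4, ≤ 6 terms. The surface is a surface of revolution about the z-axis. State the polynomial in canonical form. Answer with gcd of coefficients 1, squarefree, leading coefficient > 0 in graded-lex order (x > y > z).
2*x^4 + 4*x^2*y^2 + 2*y^4 - 3*x^2 - 3*y^2 + z^2

The degree is 4 — the shape is more complex than any degree-3 surface.
Symmetries: rotational symmetry about the z-axis ⇒ p depends on x, y only through x² + y².
Reading off the gridlines: it meets the x-axis at x = 0 (among the integer gridlines); a circular section at z = 1 has radius between 0 and 1.
Matching integer coefficients to the picture gives p.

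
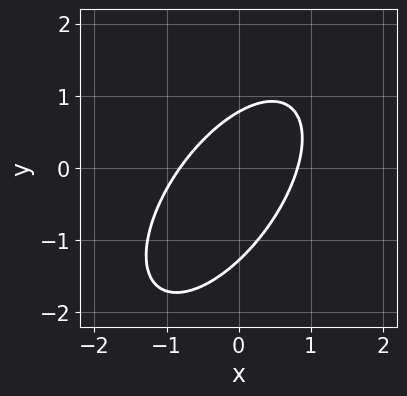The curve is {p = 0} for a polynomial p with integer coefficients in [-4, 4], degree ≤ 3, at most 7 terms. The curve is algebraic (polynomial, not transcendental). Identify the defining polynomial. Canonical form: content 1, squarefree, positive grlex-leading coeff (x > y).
3*x^2 - 3*x*y + 2*y^2 + y - 2

1. Degree: the shape is more complex than any degree-1 curve, so deg p = 2.
2. Matching integer coefficients to the picture gives p.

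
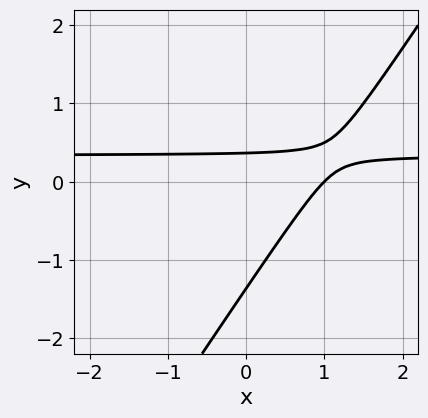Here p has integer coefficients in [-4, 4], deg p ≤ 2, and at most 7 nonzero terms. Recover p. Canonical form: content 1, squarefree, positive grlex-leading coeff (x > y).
3*x*y - 2*y^2 - x - 2*y + 1

1. The degree is 2 — no degree-1 curve has this shape.
2. Against the integer gridlines: it crosses the x-axis at the gridline x = 1.
3. Assembling these constraints gives the stated polynomial.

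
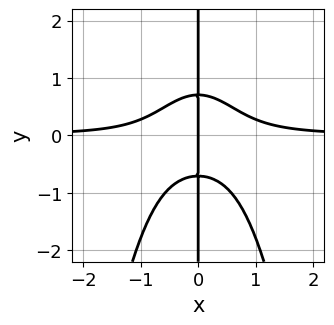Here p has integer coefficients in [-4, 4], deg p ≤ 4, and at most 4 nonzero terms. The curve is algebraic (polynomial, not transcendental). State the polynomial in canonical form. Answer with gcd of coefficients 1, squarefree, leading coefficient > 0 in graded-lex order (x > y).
3*x^3*y + 2*x*y^2 - x

First, the degree is 4 — a generic line meets the curve in up to 4 points.
Then, against the integer gridlines: it crosses the x-axis at the gridline x = 0; the visible y-axis segment lies entirely on the curve.
Finally, solving for integer coefficients yields p as stated.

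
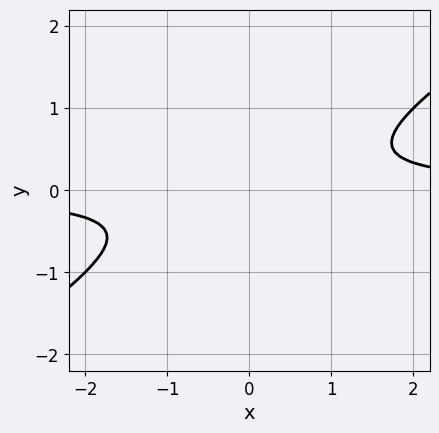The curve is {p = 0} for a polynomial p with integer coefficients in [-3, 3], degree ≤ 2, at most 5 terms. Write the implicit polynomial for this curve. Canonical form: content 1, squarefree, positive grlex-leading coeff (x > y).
First, deg p = 2.
Then, observable constraints: no x-intercept at any integer in the box; no y-intercept at any integer in the box.
Finally, fitting integer coefficients to these (and the overall shape) gives p.

2*x*y - 3*y^2 - 1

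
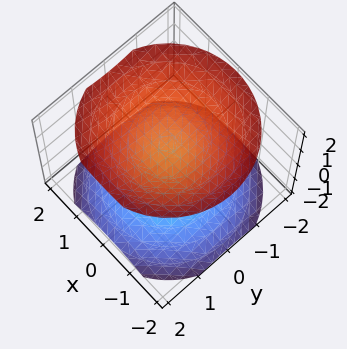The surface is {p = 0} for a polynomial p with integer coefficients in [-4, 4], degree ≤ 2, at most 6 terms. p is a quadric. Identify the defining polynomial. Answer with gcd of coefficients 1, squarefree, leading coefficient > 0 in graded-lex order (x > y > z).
1. The picture has 2 separate pieces. They look like related sheets of one shape, so recover p as a whole.
2. Degree: two separate bowl-shaped sheets opening away from each other; a quadric, so deg p = 2.
3. Symmetry: the z-axis is an axis of rotation, so x and y enter only as x² + y²; mirror symmetry z ↦ −z ⇒ only even powers of z.
4. Against the integer gridlines: the surface avoids every integer x-axis point in the box; the surface avoids every integer y-axis point in the box.
5. Together with the visible shape, these determine p as stated. Check: (0, 0, 1) on the z-axis lies on the surface, and p(0, 0, 1) = 0. ✓

2*x^2 + 2*y^2 - 3*z^2 + 3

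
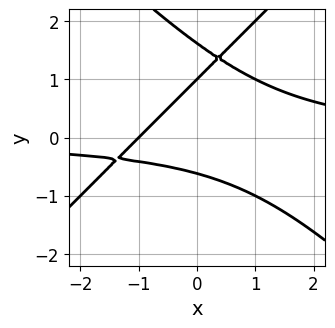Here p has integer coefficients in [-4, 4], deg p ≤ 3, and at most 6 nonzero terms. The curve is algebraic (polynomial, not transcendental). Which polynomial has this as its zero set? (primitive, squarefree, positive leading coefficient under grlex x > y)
x^2*y - y^3 + 2*y^2 - x - 1

(a) Degree: the shape is more complex than any degree-2 curve, so deg p = 3.
(b) From the visible intercepts: it crosses the y-axis at the gridline y = 1; it crosses the x-axis at the gridline x = -1.
(c) Putting this together gives p.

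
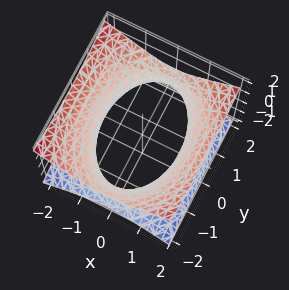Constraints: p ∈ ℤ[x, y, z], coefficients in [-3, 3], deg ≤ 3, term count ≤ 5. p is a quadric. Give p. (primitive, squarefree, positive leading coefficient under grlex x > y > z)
First, degree: one connected sheet with a waist; a quadric, so deg p = 2.
Next, symmetries: it's symmetric under z → −z, forcing even powers of z; the y ↦ −y reflection is a symmetry, so y appears only in even powers; the x ↦ −x reflection is a symmetry, so x appears only in even powers.
Next, checking where it meets the axes: the surface avoids every integer z-axis point in the box.
Finally, putting this together gives p.

2*x^2 + y^2 - 3*z^2 - 3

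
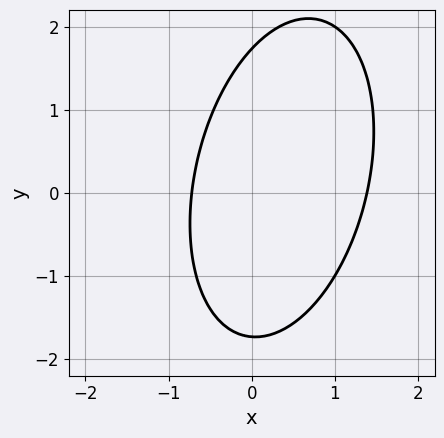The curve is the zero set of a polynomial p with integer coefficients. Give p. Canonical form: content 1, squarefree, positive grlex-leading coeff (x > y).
3*x^2 - x*y + y^2 - 2*x - 3

1. The degree is 2 — a generic line meets the curve in up to 2 points.
2. Solving for integer coefficients yields p as stated.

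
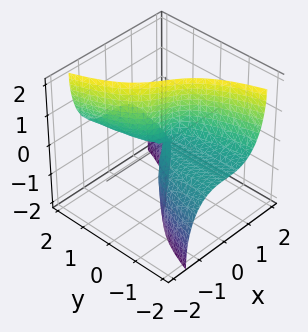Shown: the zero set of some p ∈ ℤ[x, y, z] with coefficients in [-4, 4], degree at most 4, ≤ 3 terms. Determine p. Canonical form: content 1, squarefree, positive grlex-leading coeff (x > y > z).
(a) deg p = 3. The shape is more complex than any degree-2 surface.
(b) From the visible intercepts: it meets the x-axis at x = 0 (among the integer gridlines); every point of the y-axis in the box is on the surface; every point of the z-axis in the box is on the surface.
(c) Fitting integer coefficients to these (and the overall shape) gives p.

2*x^3 + x*z^2 + 3*y*z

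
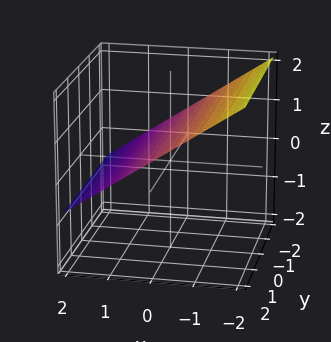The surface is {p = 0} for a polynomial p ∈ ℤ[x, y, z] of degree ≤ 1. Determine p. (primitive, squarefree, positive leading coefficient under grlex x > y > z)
2*x + 3*z - 2

(a) The degree is 1 — the surface is flat (a plane).
(b) From the visible intercepts: one x-axis crossing is at x = 1; the surface avoids every integer y-axis point in the box.
(c) Matching integer coefficients to the picture gives p.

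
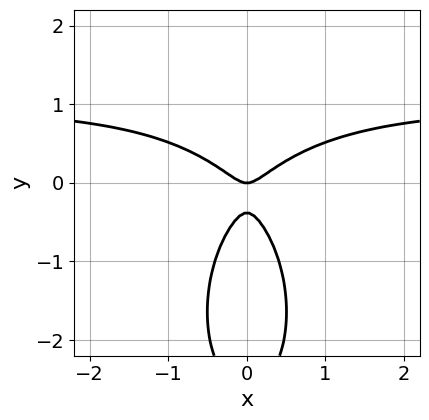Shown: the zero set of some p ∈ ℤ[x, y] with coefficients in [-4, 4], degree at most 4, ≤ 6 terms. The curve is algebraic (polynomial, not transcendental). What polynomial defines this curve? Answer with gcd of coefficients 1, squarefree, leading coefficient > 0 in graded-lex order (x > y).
3*x^2*y + y^3 - 3*x^2 + 3*y^2 + y

1. deg p = 3.
2. Symmetries: the x ↦ −x reflection is a symmetry, so x appears only in even powers.
3. Observable constraints: it meets the y-axis at y = 0 (among the integer gridlines); it meets the x-axis at x = 0 (among the integer gridlines).
4. The integer polynomial consistent with all of this is the stated p.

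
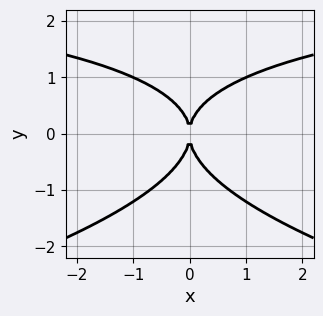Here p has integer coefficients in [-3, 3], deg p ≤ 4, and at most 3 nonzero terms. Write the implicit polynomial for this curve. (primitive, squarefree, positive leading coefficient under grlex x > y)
2*y^4 + x^2*y - 3*x^2

Degree: a generic line meets the curve in up to 4 points, so deg p = 4.
Symmetries: it's symmetric under x → −x, forcing even powers of x.
Observable constraints: it meets the x-axis at x = 0 (among the integer gridlines); one y-axis crossing is at y = 0.
Fitting integer coefficients to these (and the overall shape) gives p.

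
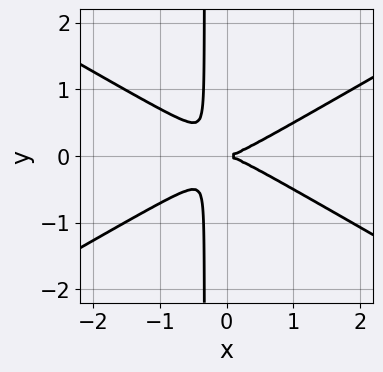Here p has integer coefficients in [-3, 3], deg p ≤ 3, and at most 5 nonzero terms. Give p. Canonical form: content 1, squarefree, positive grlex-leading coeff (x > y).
The degree is 3 — the shape is more complex than any degree-2 curve.
Symmetries: mirror symmetry y ↦ −y ⇒ only even powers of y.
Observable constraints: it meets the x-axis at x = 0 (among the integer gridlines); it meets the y-axis at y = 0 (among the integer gridlines).
Fitting integer coefficients to these (and the overall shape) gives p.

x^3 - 3*x*y^2 - y^2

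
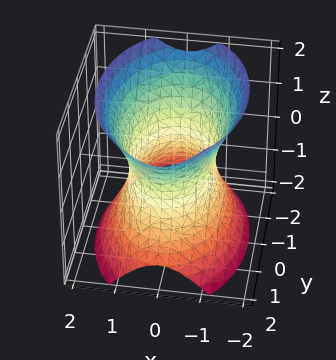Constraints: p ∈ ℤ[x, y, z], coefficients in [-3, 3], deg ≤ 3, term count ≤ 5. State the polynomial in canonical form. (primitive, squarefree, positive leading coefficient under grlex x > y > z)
2*x^2 + y^2 - z^2 - 2

First, degree: one connected sheet with a waist; a quadric, so deg p = 2.
Next, symmetries: it's symmetric under y → −y, forcing even powers of y; it's symmetric under z → −z, forcing even powers of z; the x ↦ −x reflection is a symmetry, so x appears only in even powers.
Then, reading off the gridlines: the x-axis gridline crossings are at x ∈ {-1, 1}; the surface avoids every integer z-axis point in the box.
Finally, together with the visible shape, these determine p as stated.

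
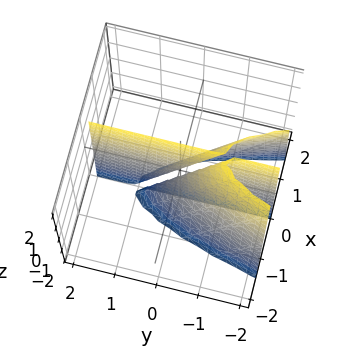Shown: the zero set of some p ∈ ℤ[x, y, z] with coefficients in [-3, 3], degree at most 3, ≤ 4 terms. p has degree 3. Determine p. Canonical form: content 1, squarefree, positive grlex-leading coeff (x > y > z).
3*x^3 + 2*x*y + x*z

(a) There are 2 components. Treating them together as one polynomial.
(b) deg p = 3. No degree-2 surface has this shape.
(c) Reading off the gridlines: it meets the x-axis at x = 0 (among the integer gridlines); every point of the y-axis in the box is on the surface.
(d) These observations pin down the coefficients. Check: (0, 0, -1) on the z-axis lies on the surface, and p(0, 0, -1) = 0. ✓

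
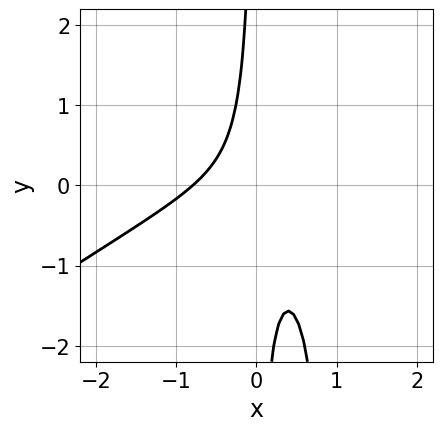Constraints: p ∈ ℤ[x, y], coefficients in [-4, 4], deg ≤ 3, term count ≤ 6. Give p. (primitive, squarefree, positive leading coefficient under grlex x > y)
2*x^3 - 3*x^2*y + 3*x*y + 1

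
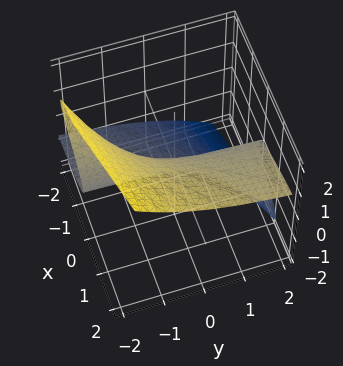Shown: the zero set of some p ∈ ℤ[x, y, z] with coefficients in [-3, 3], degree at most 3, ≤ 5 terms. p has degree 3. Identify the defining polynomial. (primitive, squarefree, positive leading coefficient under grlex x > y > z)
The degree is 3 — no degree-2 surface has this shape.
Reading off the gridlines: it meets the z-axis at z = 0 (among the integer gridlines); the visible y-axis segment lies entirely on the surface; it meets the x-axis at x = 0 (among the integer gridlines).
Solving for integer coefficients yields p as stated.

y*z^2 + z^3 - x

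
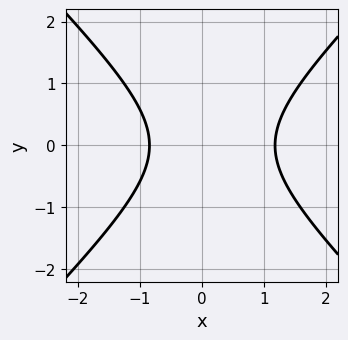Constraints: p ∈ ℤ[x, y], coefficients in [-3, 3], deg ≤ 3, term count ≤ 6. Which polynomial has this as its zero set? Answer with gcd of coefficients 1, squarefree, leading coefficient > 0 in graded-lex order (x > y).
3*x^2 - 3*y^2 - x - 3

1. Degree: a generic line meets the curve in up to 2 points, so deg p = 2.
2. Symmetries: mirror symmetry y ↦ −y ⇒ only even powers of y.
3. Observable constraints: the curve avoids every integer y-axis point in the box.
4. Putting this together gives p.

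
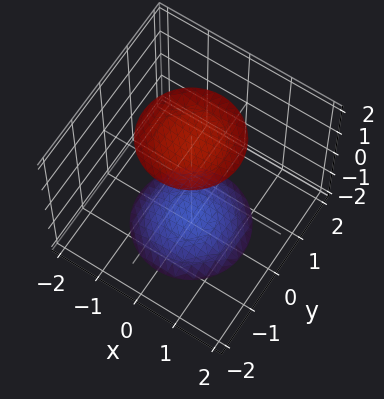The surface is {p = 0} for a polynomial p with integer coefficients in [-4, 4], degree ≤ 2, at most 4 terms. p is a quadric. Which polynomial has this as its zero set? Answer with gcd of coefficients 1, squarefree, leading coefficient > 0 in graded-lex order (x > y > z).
x^2 + y^2 - z^2 + 3

There are 2 components. Treating them together as one polynomial.
deg p = 2. Two sheets facing apart; a quadric.
Symmetry: every cross-section ⟂ z is a circle, so x, y appear only via x² + y²; the z ↦ −z reflection is a symmetry, so z appears only in even powers.
Reading off the gridlines: a circular section at z = -2 has radius exactly 1; no y-intercept at any integer in the box; it misses every integer gridline on the x-axis.
Assembling these constraints gives the stated polynomial.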